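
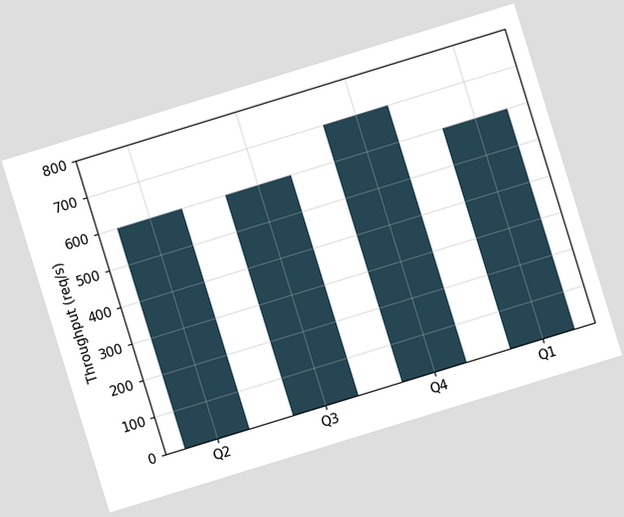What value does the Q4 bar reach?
700req/s

The chart is tilted about 17° counter-clockwise. Reading along the chart's y-axis, the Q4 bar reaches 700req/s.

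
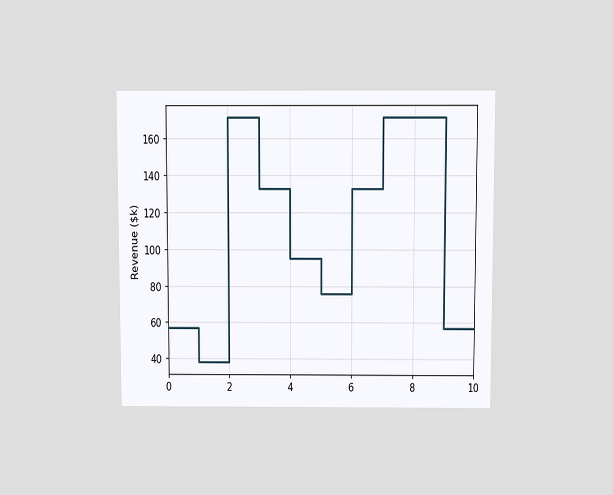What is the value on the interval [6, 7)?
The chart is viewed slightly from above. On [6, 7) the step sits at $133k.

$133k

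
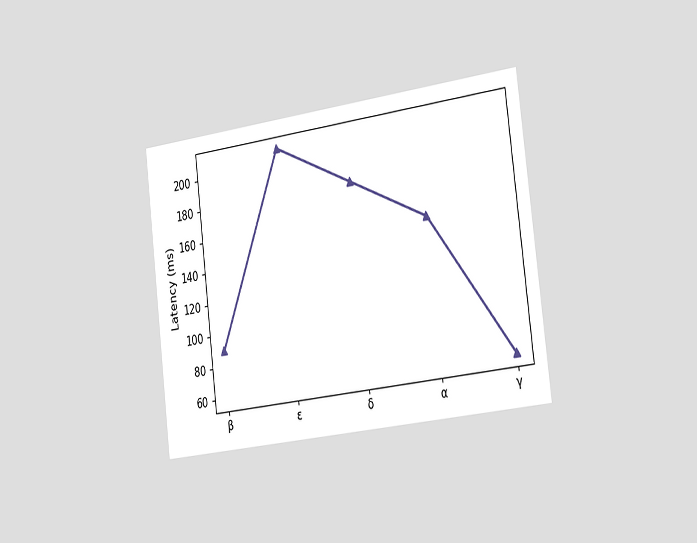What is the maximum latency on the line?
The chart is tilted about 7° counter-clockwise and viewed slightly from the right. The highest point is at ε, and reading across to the y-axis gives 210ms.

210ms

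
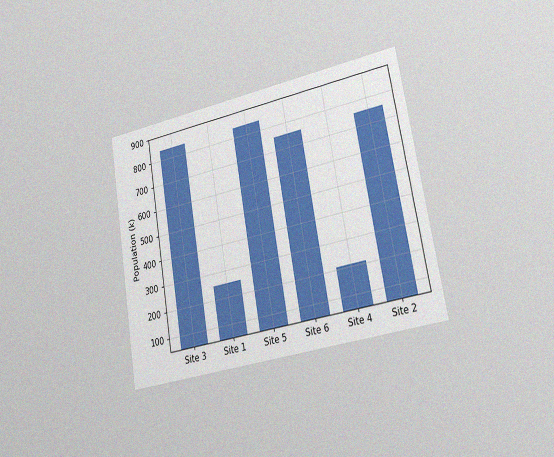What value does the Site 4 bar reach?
The chart is tilted about 10° counter-clockwise and viewed slightly from the right, with some photo noise. Reading along the chart's y-axis, the Site 4 bar reaches 210k.

210k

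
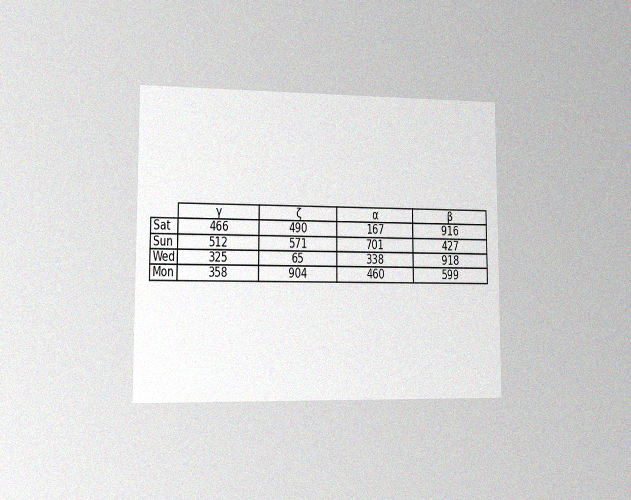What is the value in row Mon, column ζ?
904

The chart is viewed slightly from the left, with some photo noise. The (Mon, ζ) cell reads 904.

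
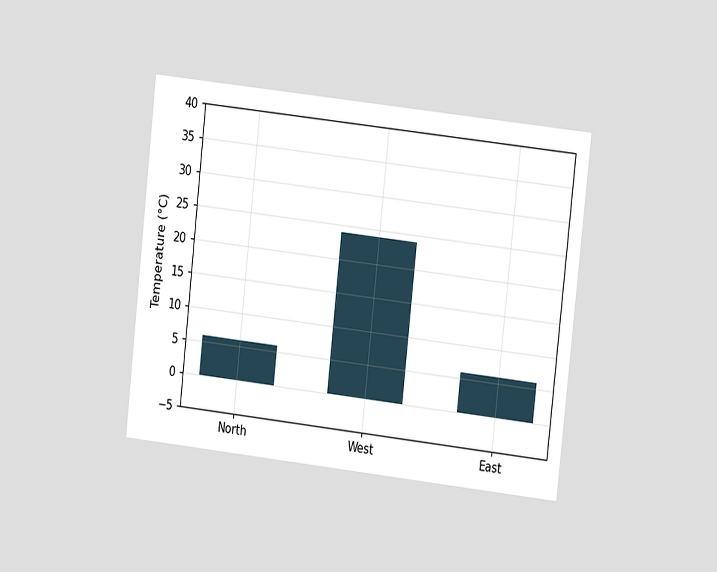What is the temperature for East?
6°C

The chart is tilted about 6° clockwise and viewed at a slight angle. Reading along the chart's y-axis, the East bar reaches 6°C.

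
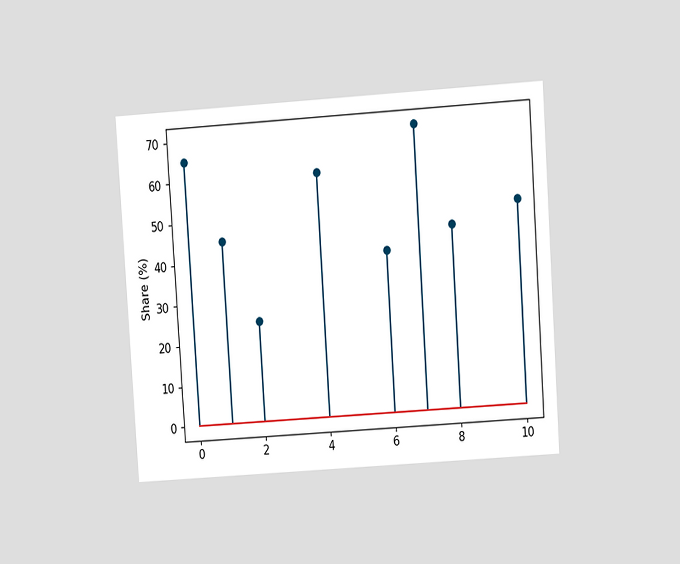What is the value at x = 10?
The chart is tilted about 4° counter-clockwise and viewed at a slight angle. The stem at x=10 reaches 50%.

50%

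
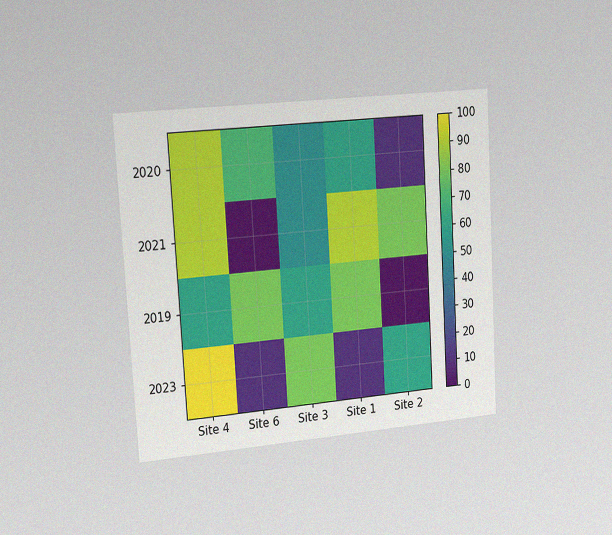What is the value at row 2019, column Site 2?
The chart is tilted about 3° counter-clockwise and viewed slightly from the left, with some photo noise. Matching cell (2019, Site 2) against the colorbar gives 0.

0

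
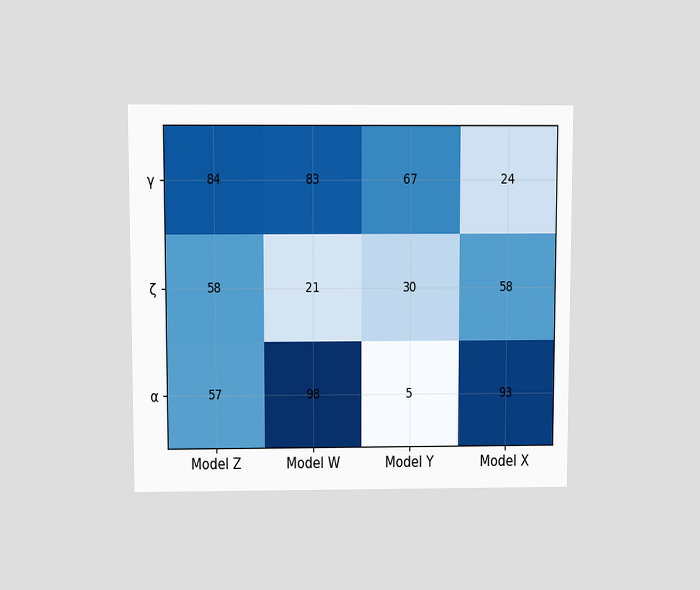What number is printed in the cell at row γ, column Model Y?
The chart is viewed slightly from above. The (γ, Model Y) cell reads 67.

67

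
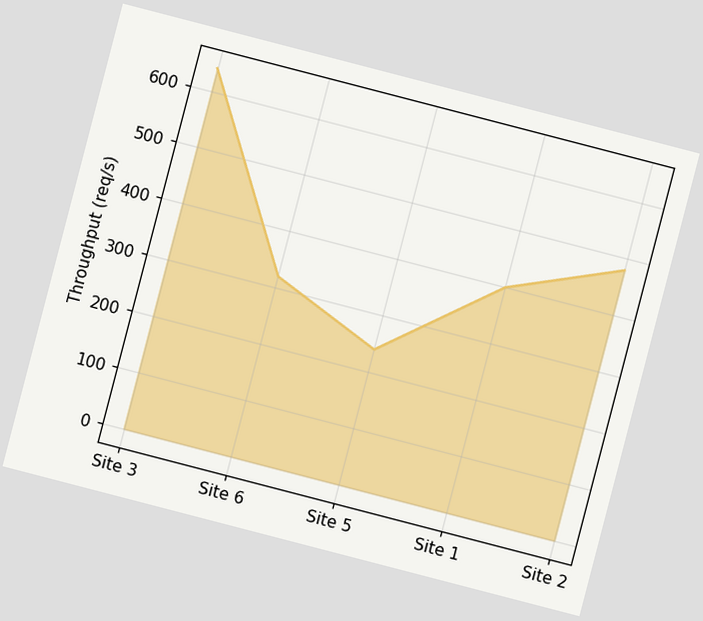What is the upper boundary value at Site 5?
240req/s

The chart is tilted about 15° clockwise. At Site 5 the upper boundary is at 240req/s.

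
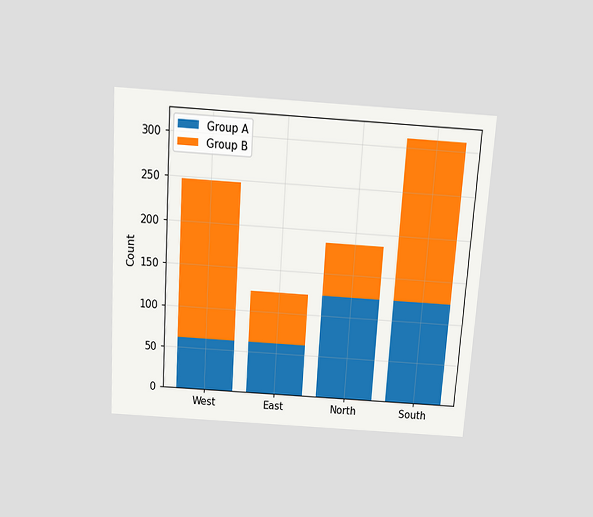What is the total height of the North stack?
186

The chart is tilted about 4° clockwise and viewed slightly from above. The North stack's top reaches 186 on the y-axis.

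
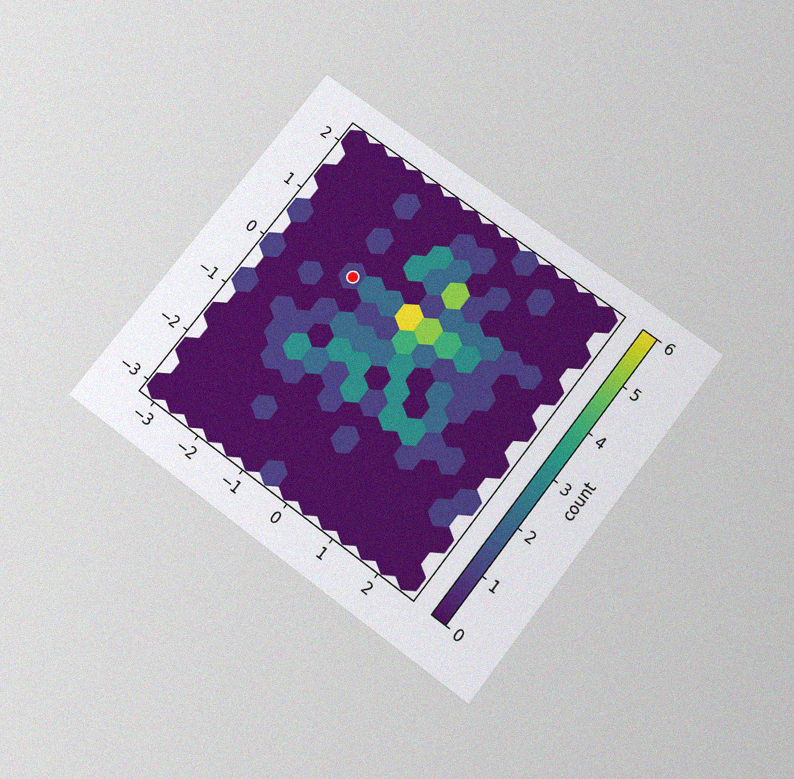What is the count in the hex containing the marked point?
1

The chart is tilted about 37° clockwise and viewed slightly from below, with some photo noise. The marked hex reads 1 on the colorbar.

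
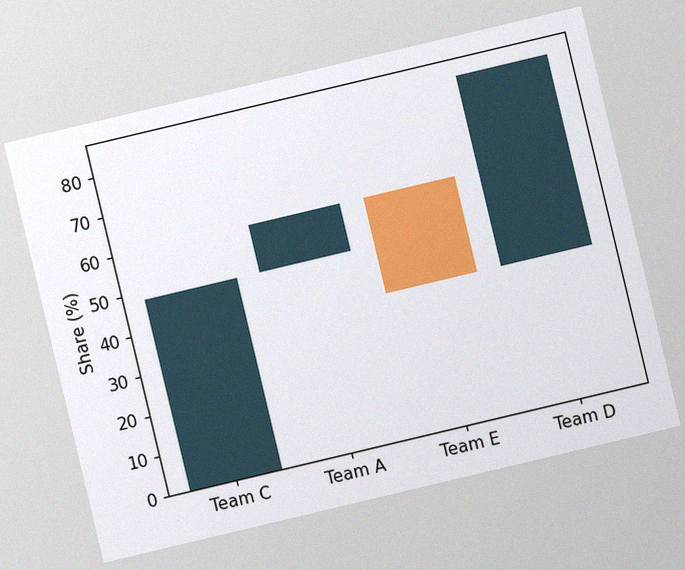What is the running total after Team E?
36%

The chart is tilted about 13° counter-clockwise, with some photo noise. After Team E the running total reaches 36%.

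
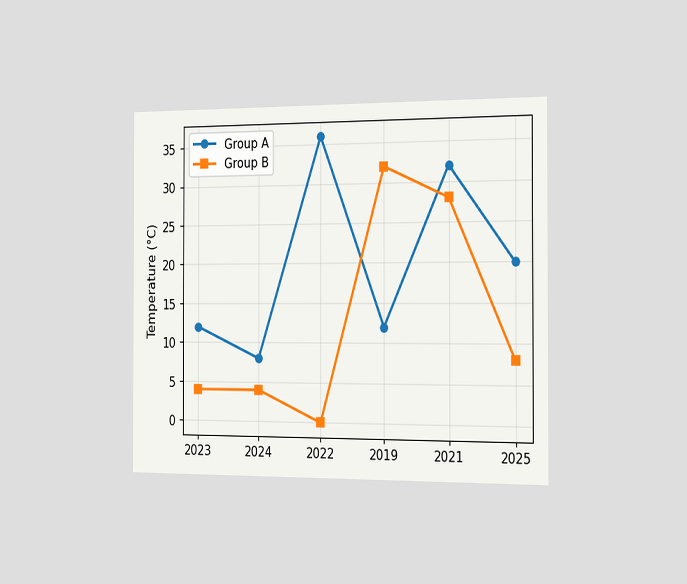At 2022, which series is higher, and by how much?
Group A, by 36°C

The chart is viewed slightly from the right. At 2022, Group A sits above the other line by 36°C.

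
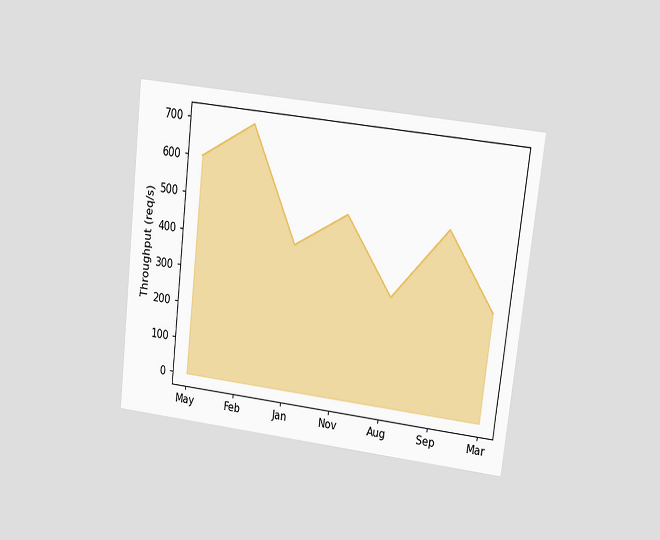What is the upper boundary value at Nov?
The chart is tilted about 7° clockwise and viewed at a slight angle. At Nov the upper boundary is at 500req/s.

500req/s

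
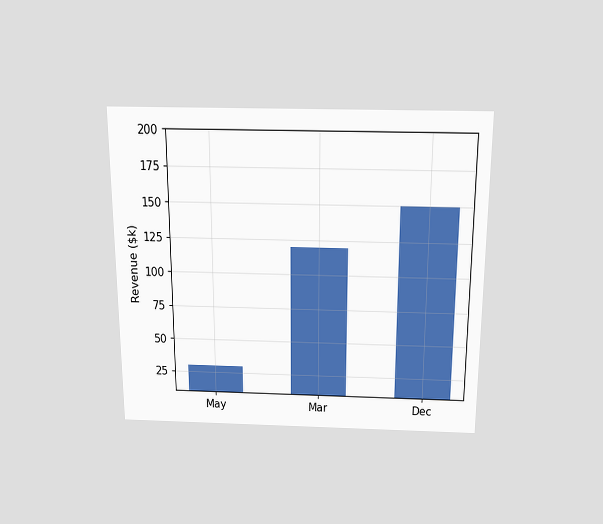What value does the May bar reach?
$30k

The chart is viewed slightly from above. Reading along the chart's y-axis, the May bar reaches $30k.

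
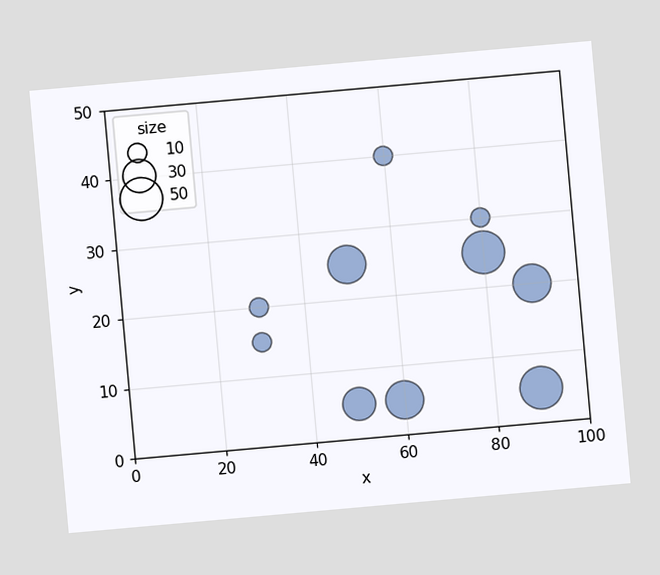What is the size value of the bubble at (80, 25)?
The chart is tilted about 5° counter-clockwise. Matching the bubble at (80, 25) against the size legend gives 50.

50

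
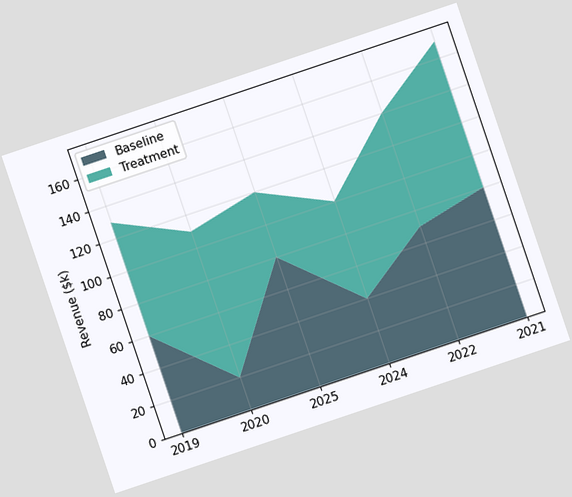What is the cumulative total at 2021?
$170k

The chart is tilted about 19° counter-clockwise. The stacked total at 2021 reaches $170k.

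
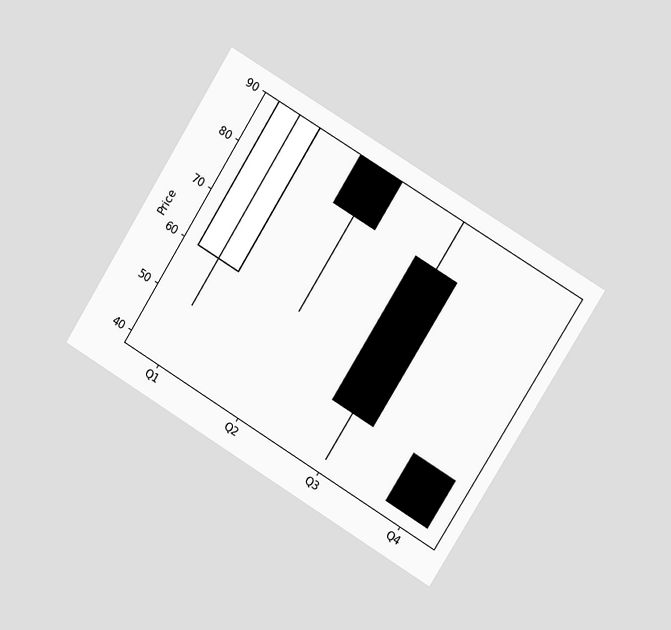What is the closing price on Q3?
The chart is tilted about 32° clockwise and viewed slightly from the right. The Q3 candle closes at 50.

50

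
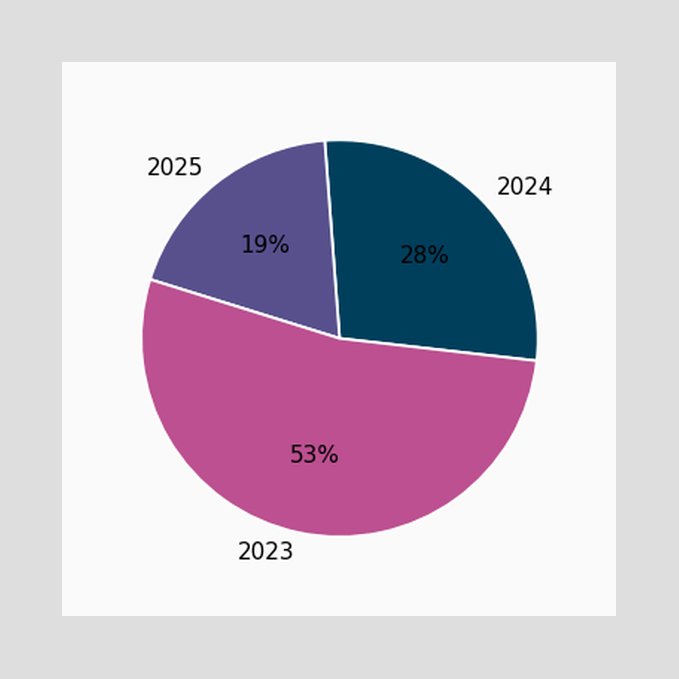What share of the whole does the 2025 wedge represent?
The 2025 slice takes up 19% of the pie.

19%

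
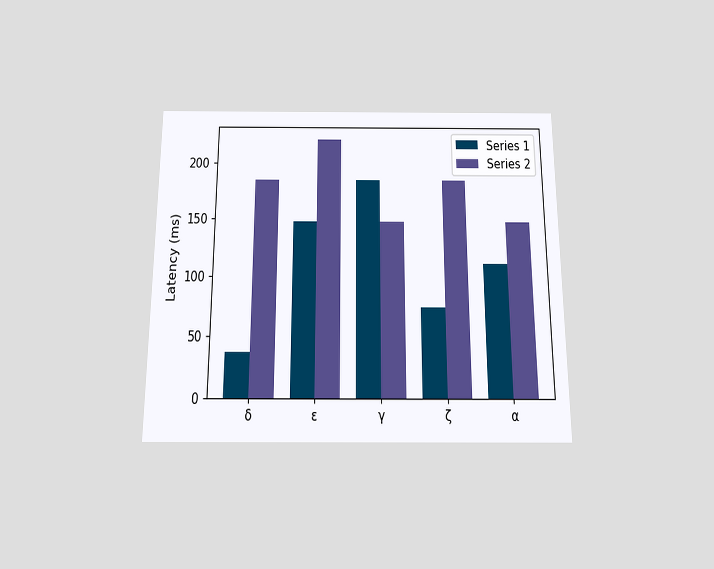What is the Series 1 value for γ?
185ms

The chart is viewed slightly from below. The Series 1 bar at γ reaches 185ms on the y-axis.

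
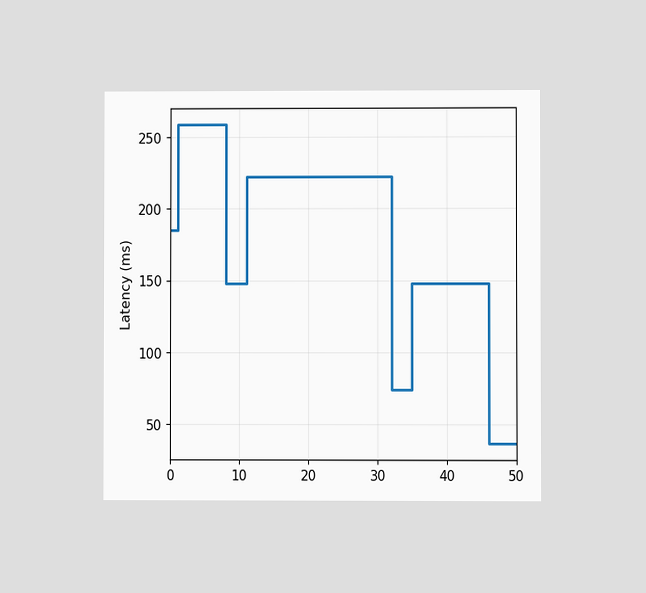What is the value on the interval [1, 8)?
The chart is viewed at a slight angle. On [1, 8) the step sits at 259ms.

259ms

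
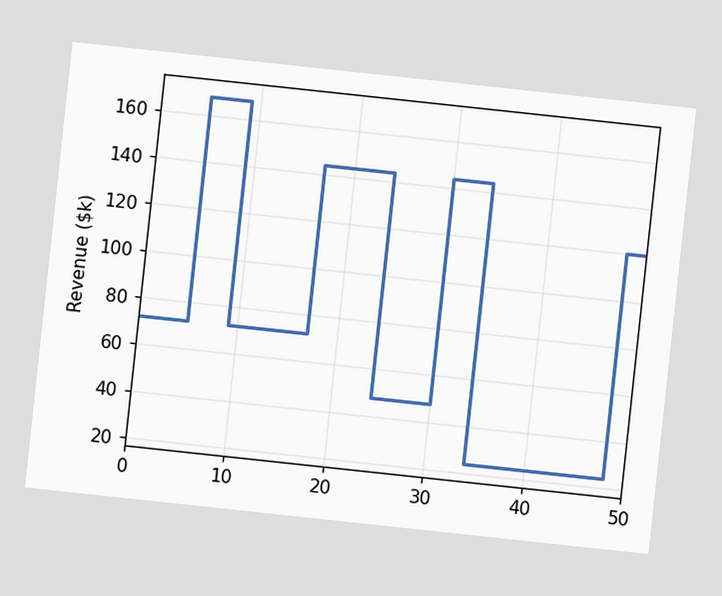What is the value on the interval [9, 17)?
The chart is tilted about 6° clockwise. On [9, 17) the step sits at $72k.

$72k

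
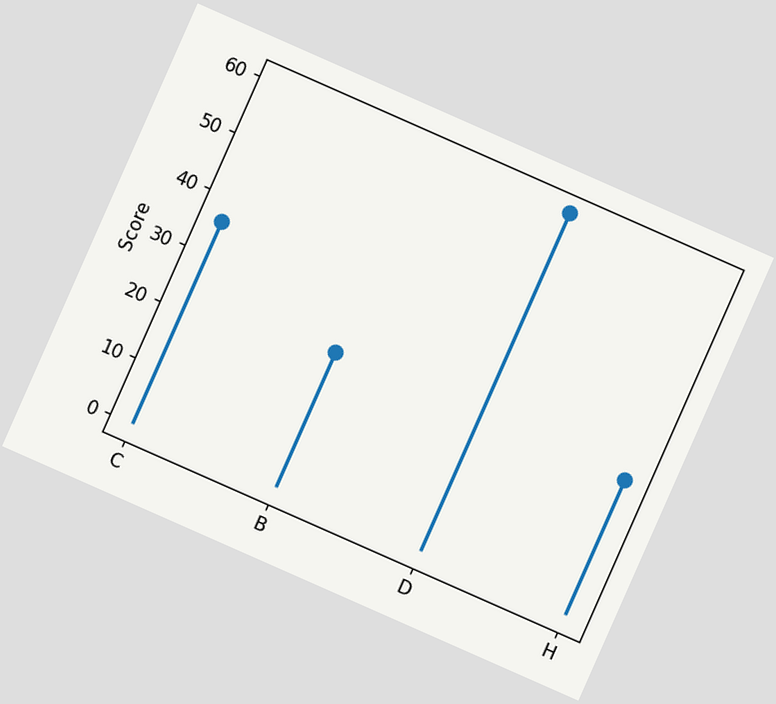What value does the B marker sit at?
The chart is tilted about 24° clockwise. The B marker sits at 24.

24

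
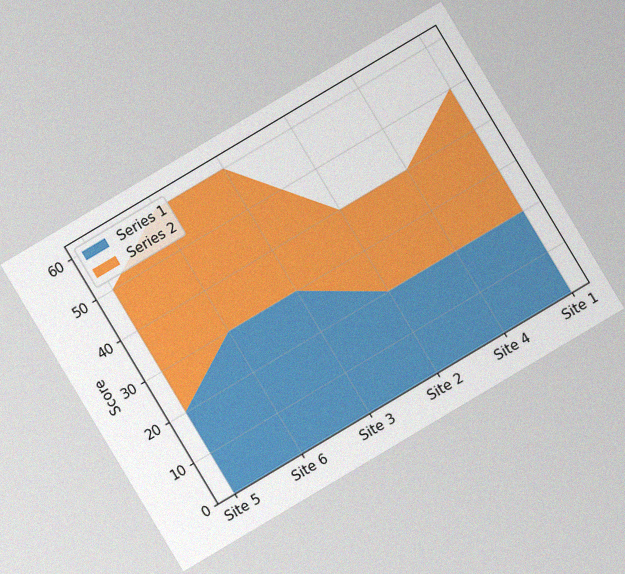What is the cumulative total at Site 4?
The chart is tilted about 31° counter-clockwise, with some photo noise. The stacked total at Site 4 reaches 40.

40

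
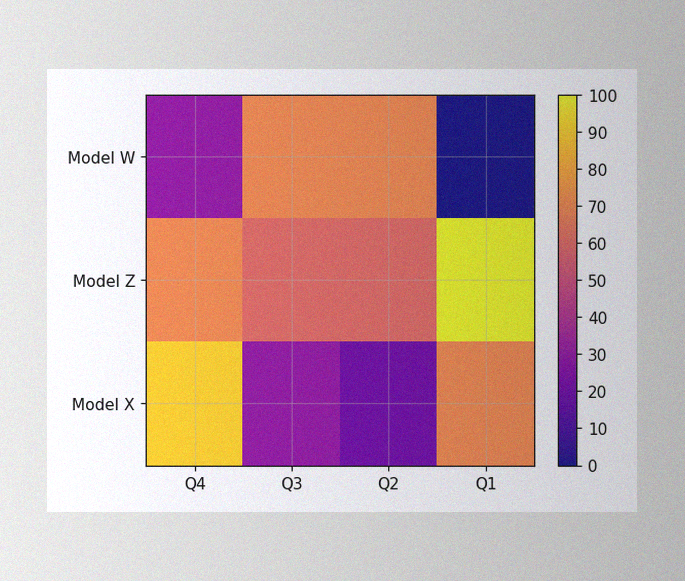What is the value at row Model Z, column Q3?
The image has some photo noise and uneven lighting. Matching cell (Model Z, Q3) against the colorbar gives 60.

60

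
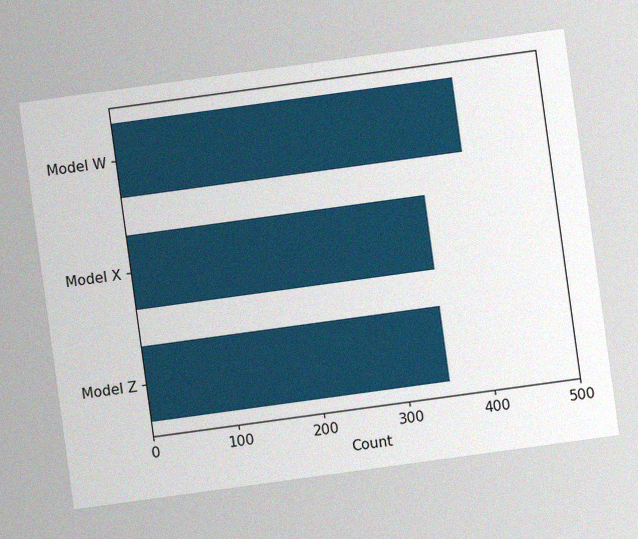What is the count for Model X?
350

The chart is tilted about 8° counter-clockwise, with some photo noise. Reading along the chart's x-axis, the Model X bar reaches 350.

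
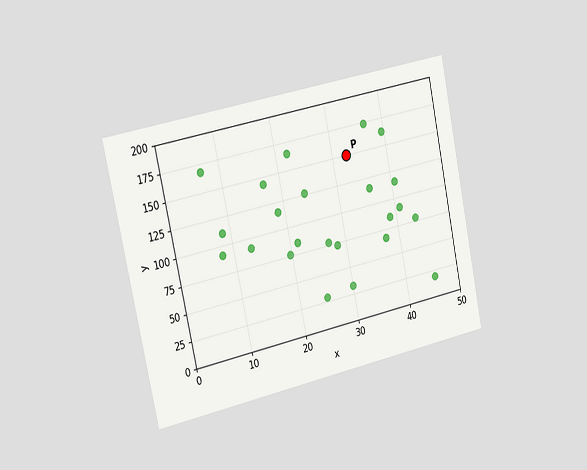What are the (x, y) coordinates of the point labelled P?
(32.5, 150)

The chart is tilted about 12° counter-clockwise and viewed slightly from the left. Following the gridlines from P to each axis, P sits at (32.5, 150).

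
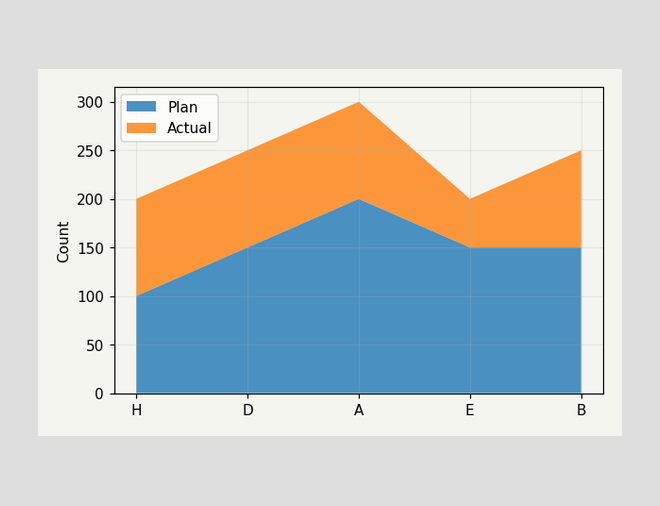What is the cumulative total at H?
The stacked total at H reaches 200.

200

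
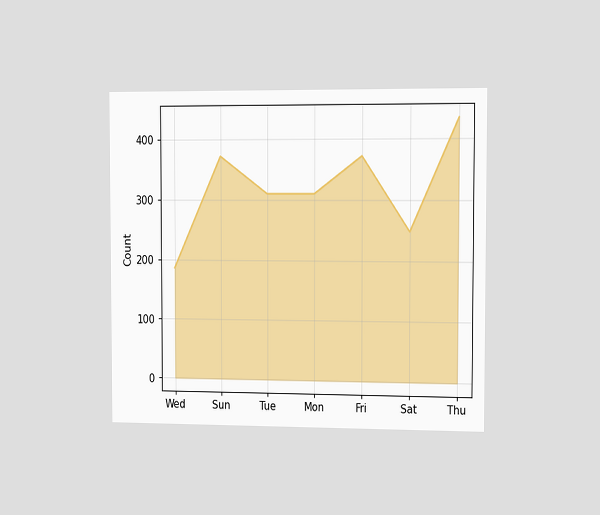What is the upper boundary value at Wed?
The chart is viewed slightly from the right. At Wed the upper boundary is at 186.

186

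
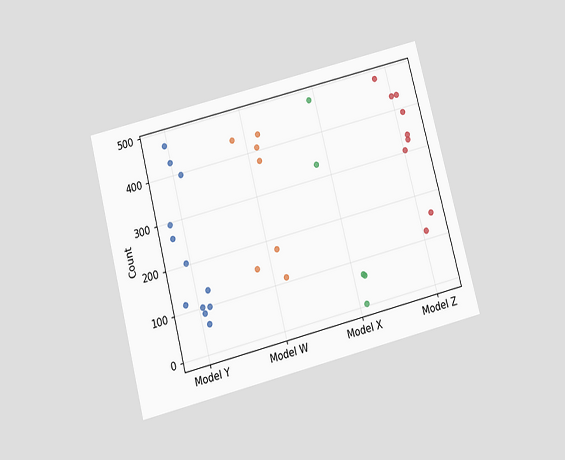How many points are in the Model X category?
The chart is tilted about 14° counter-clockwise and viewed slightly from below. Counting the markers in the Model X column gives 5.

5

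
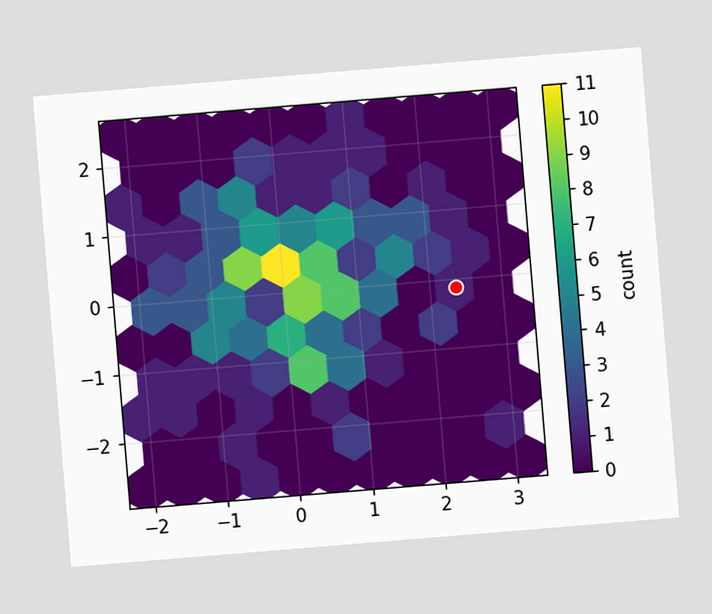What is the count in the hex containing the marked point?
1

The chart is tilted about 5° counter-clockwise. The marked hex reads 1 on the colorbar.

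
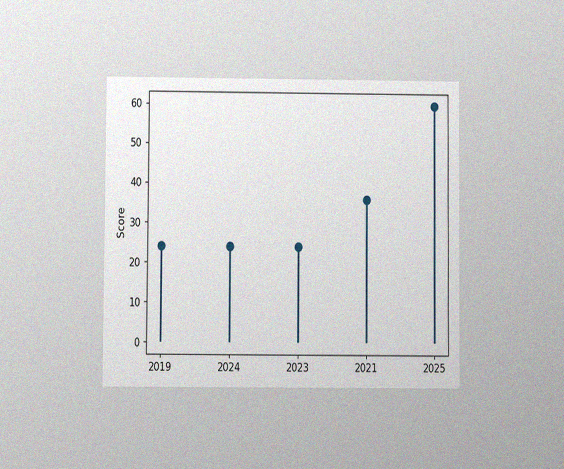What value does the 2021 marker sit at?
36

The chart is viewed at a slight angle, with some photo noise. The 2021 marker sits at 36.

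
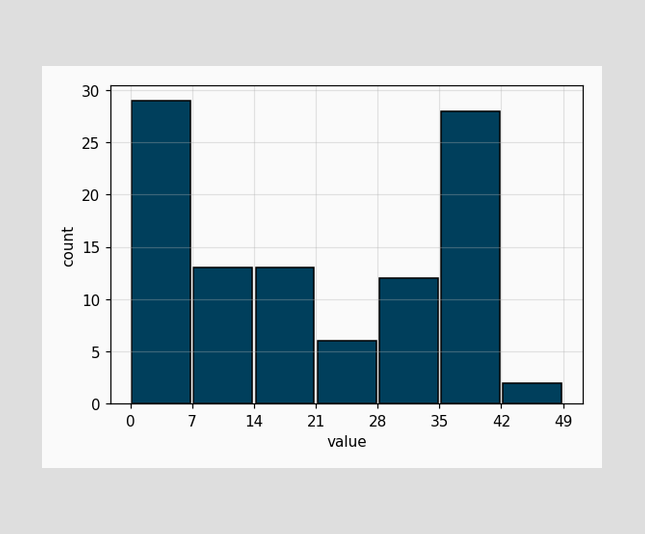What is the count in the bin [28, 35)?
The [28, 35) bin has height 12.

12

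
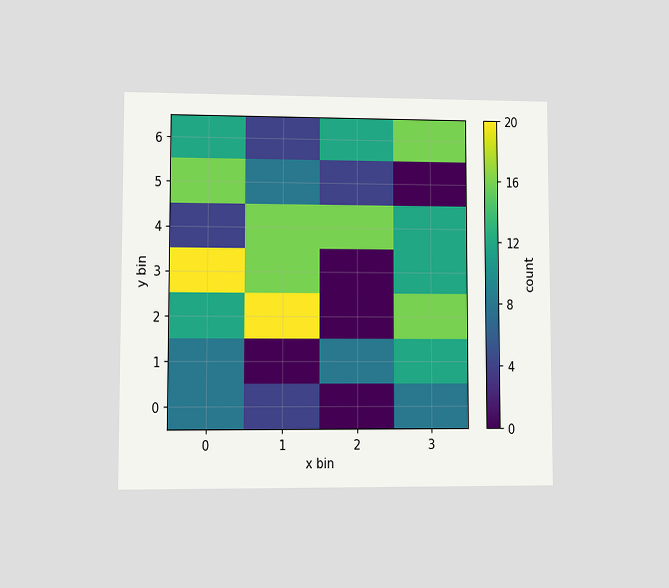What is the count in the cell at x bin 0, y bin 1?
8

The chart is viewed at a slight angle. Matching the cell (0, 1) against the colorbar gives 8.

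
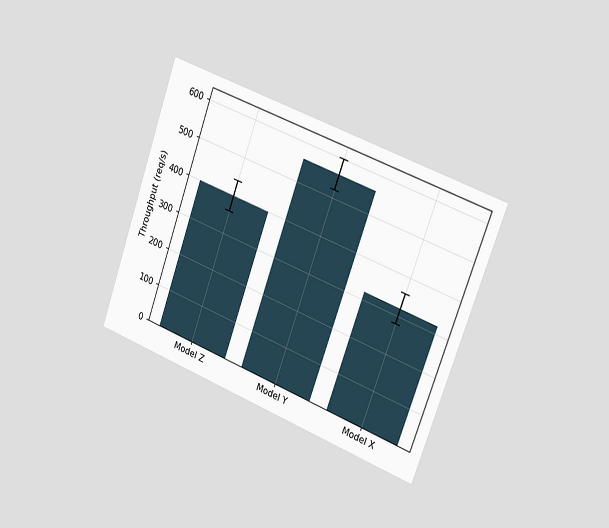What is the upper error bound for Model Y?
The chart is tilted about 20° clockwise and viewed slightly from the right. The Model Y bar's upper whisker reaches 600req/s.

600req/s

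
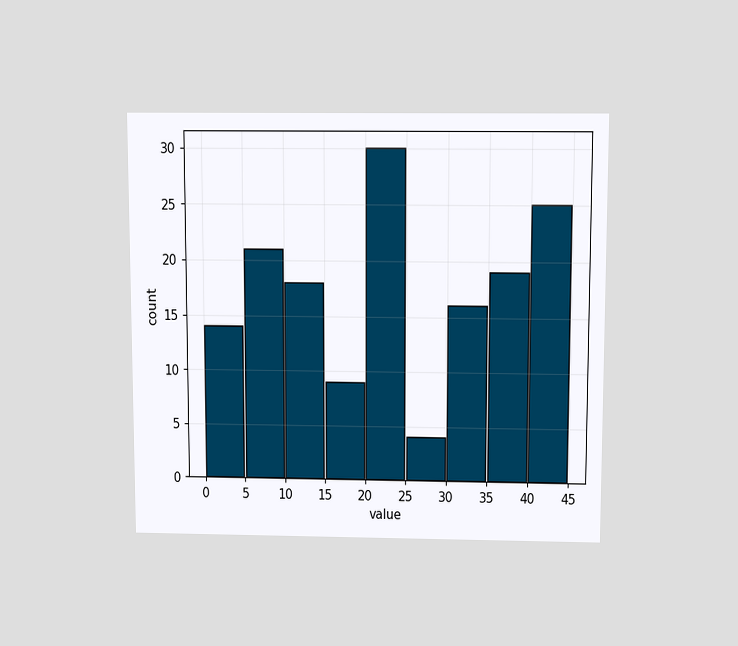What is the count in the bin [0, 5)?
The chart is viewed slightly from above. The [0, 5) bin has height 14.

14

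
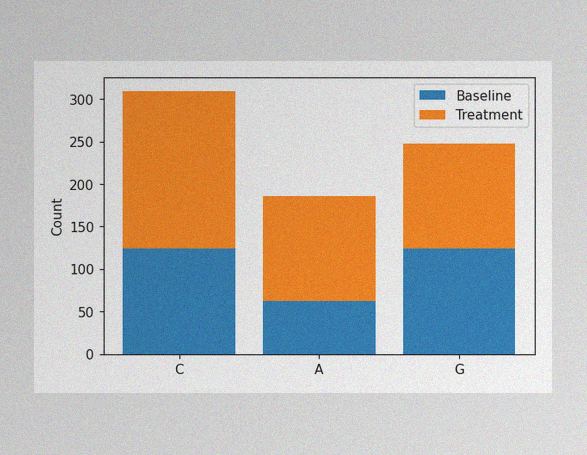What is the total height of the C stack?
310

The image has some photo noise and uneven lighting. The C stack's top reaches 310 on the y-axis.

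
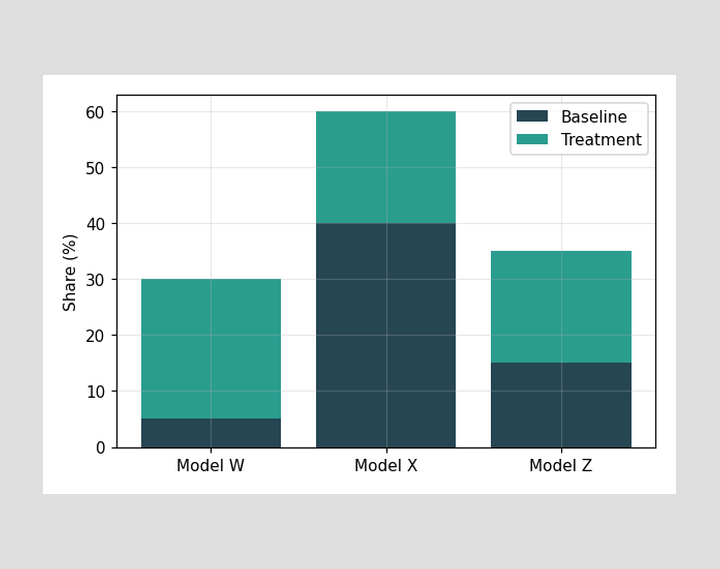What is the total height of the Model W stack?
The Model W stack's top reaches 30% on the y-axis.

30%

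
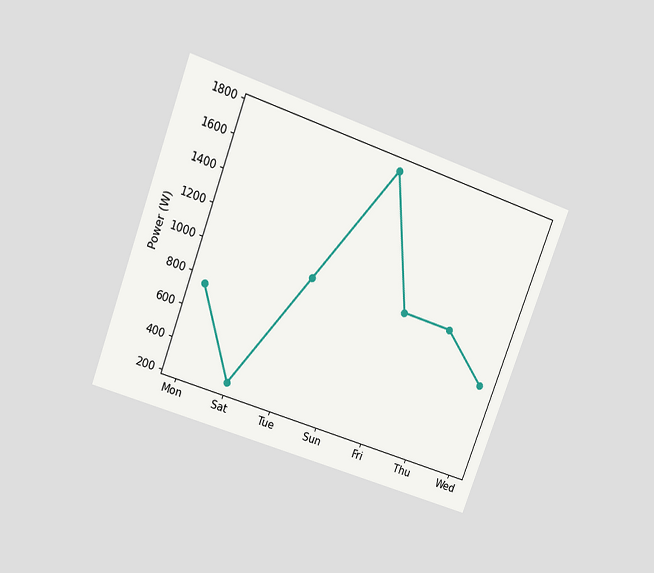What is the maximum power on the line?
1750W

The chart is tilted about 20° clockwise and viewed slightly from above. The highest point is at Sun, and reading across to the y-axis gives 1750W.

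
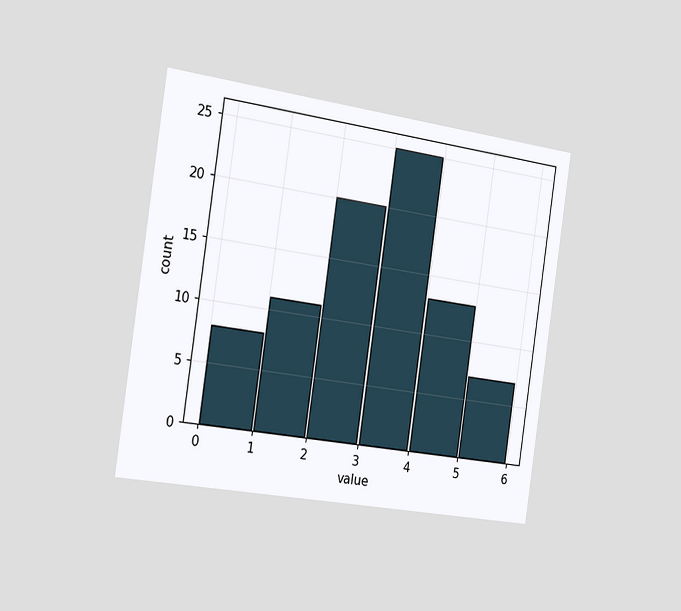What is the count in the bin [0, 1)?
8

The chart is tilted about 8° clockwise and viewed slightly from the left. The [0, 1) bin has height 8.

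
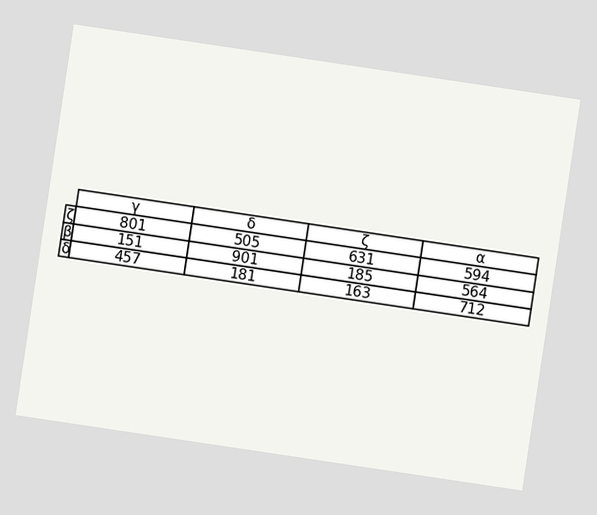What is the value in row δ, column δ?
The chart is tilted about 8° clockwise. The (δ, δ) cell reads 181.

181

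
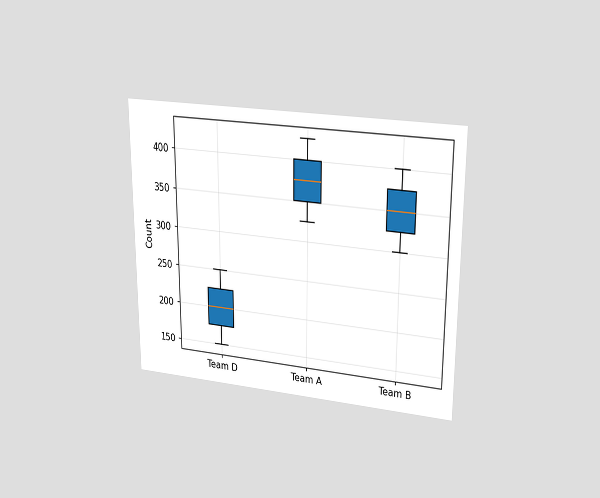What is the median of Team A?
375

The chart is viewed at a slight angle. The median line in the Team A box sits at 375.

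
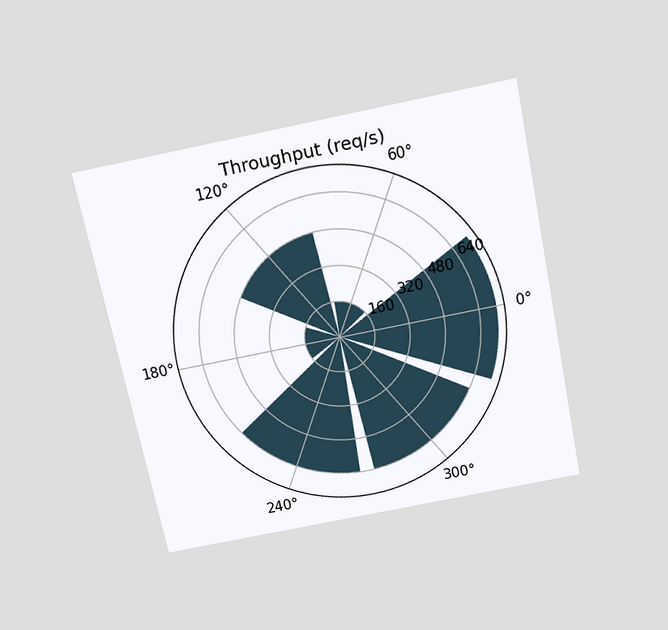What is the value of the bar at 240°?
The chart is tilted about 12° counter-clockwise and viewed slightly from above. The bar at 240° reaches 640req/s on the radial axis.

640req/s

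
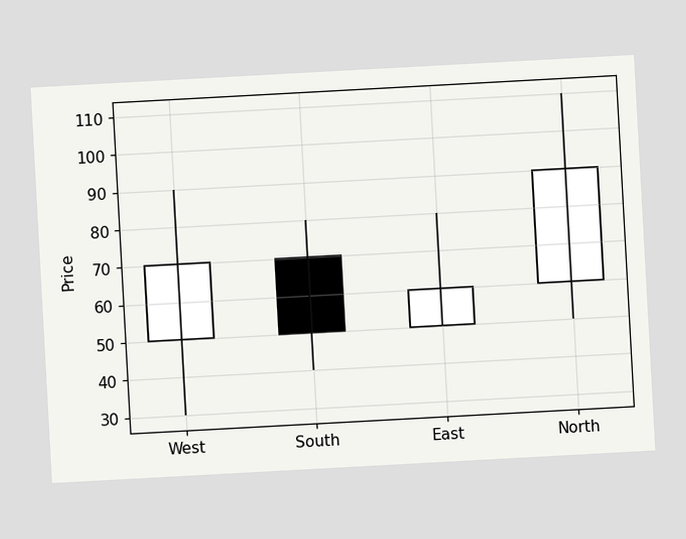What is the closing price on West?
The chart is tilted about 3° counter-clockwise. The West candle closes at 70.

70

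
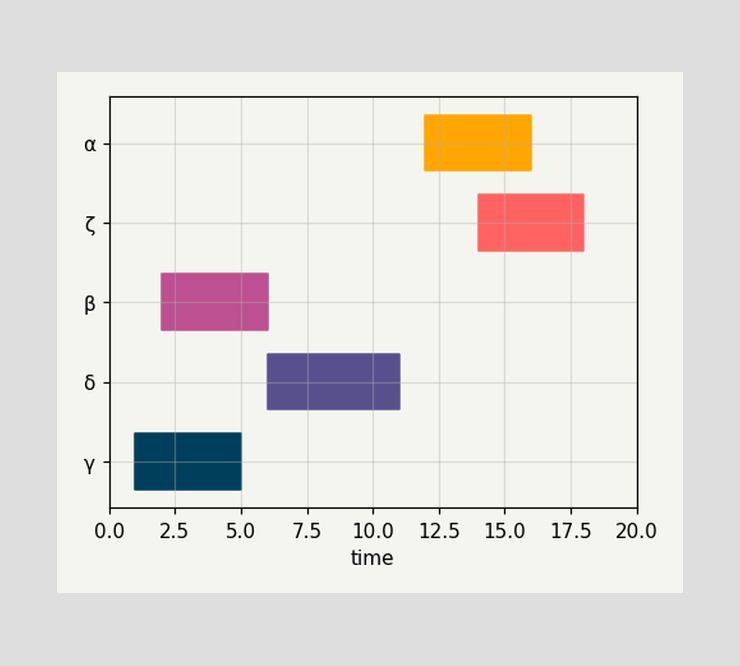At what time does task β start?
The β bar begins at t=2.

2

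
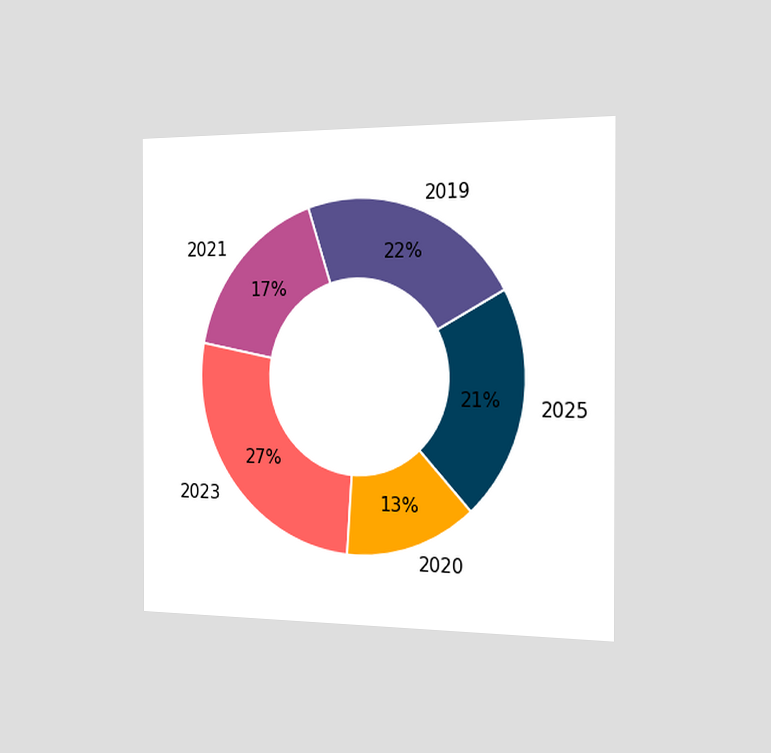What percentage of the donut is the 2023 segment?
The chart is viewed slightly from the right. The 2023 segment takes up 27% of the ring.

27%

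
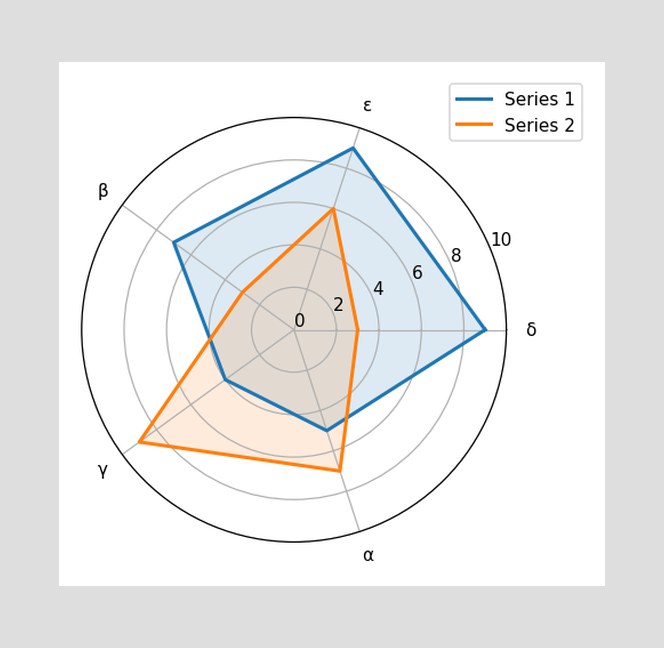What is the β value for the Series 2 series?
On the β axis, Series 2 reaches 3.

3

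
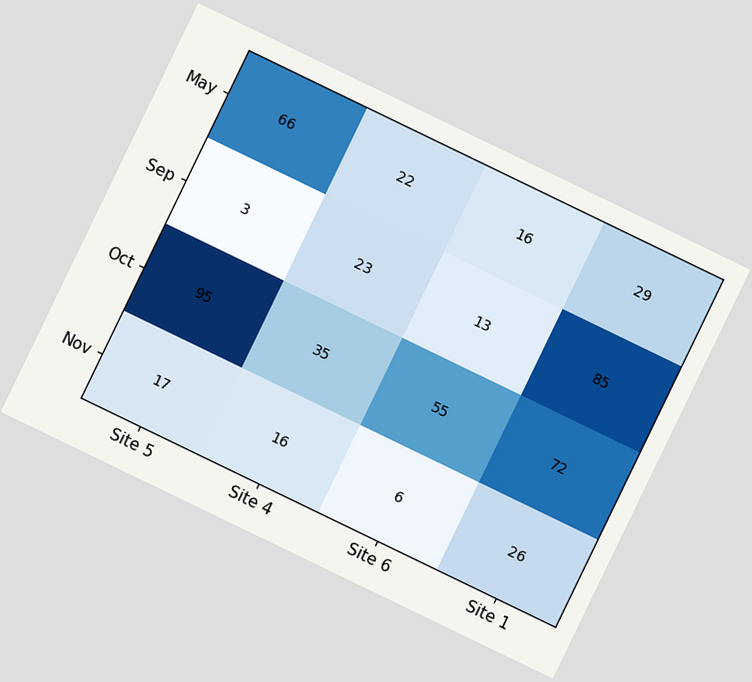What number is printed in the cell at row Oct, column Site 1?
The chart is tilted about 26° clockwise. The (Oct, Site 1) cell reads 72.

72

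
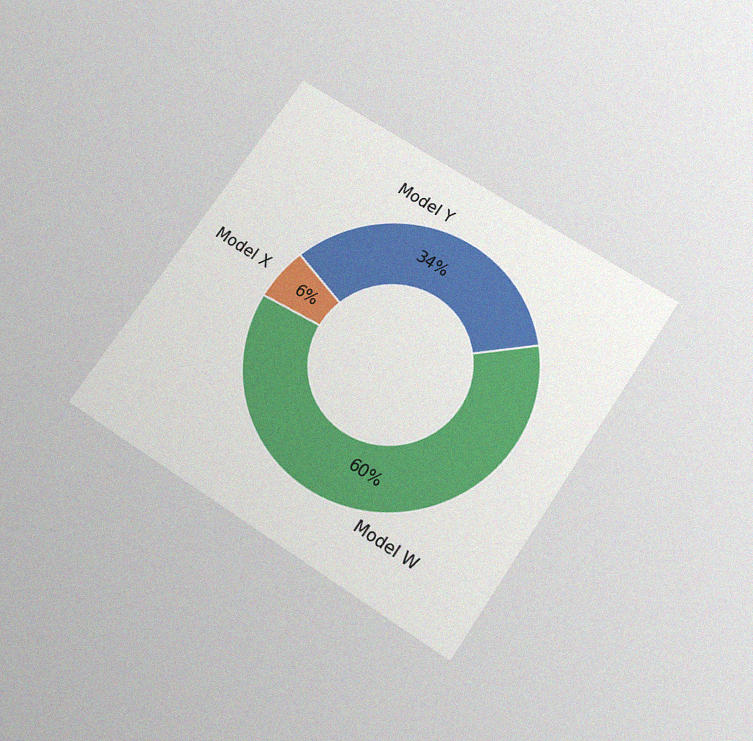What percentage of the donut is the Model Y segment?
The chart is tilted about 34° clockwise and viewed slightly from below, with some photo noise. The Model Y segment takes up 34% of the ring.

34%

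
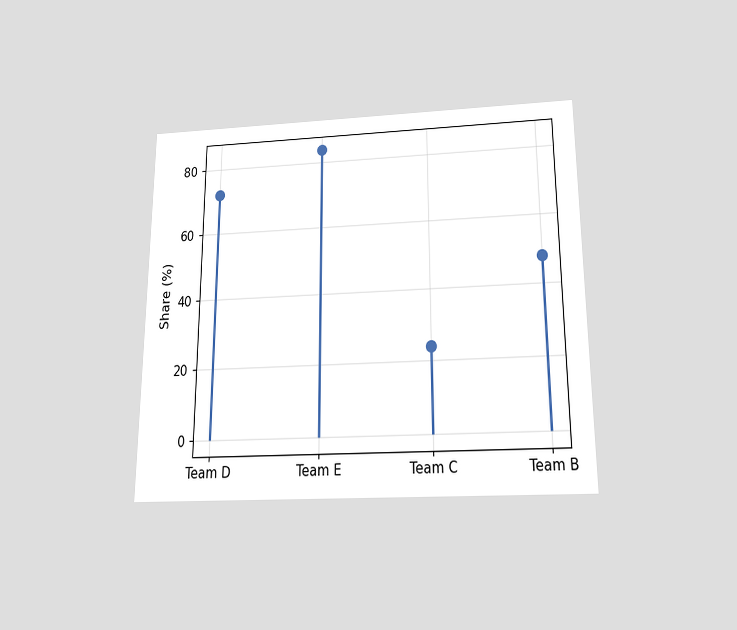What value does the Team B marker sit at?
48%

The chart is viewed slightly from below. The Team B marker sits at 48%.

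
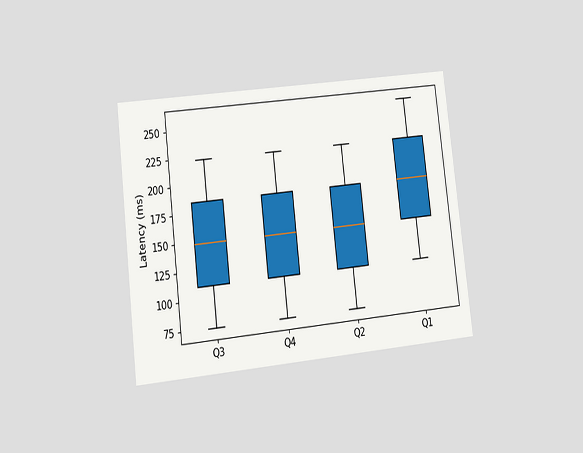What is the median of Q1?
The chart is tilted about 7° counter-clockwise and viewed at a slight angle. The median line in the Q1 box sits at 185ms.

185ms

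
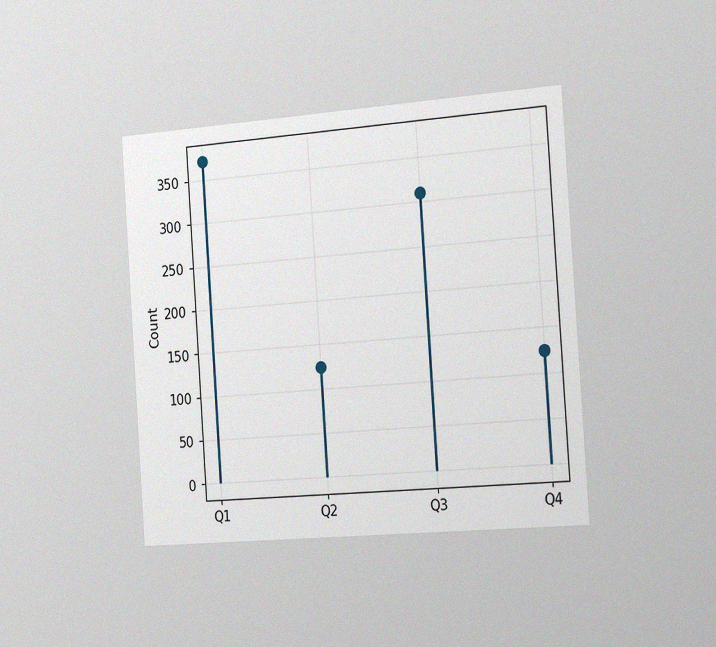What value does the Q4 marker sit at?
124

The chart is tilted about 4° counter-clockwise and viewed slightly from the right, with some photo noise. The Q4 marker sits at 124.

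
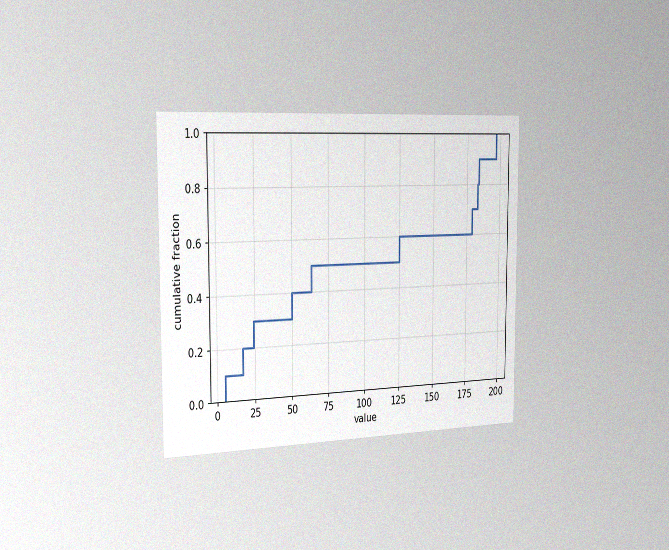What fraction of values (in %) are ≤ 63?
The chart is viewed slightly from the left, with some photo noise. At x=63 the ECDF step is at 50%.

50%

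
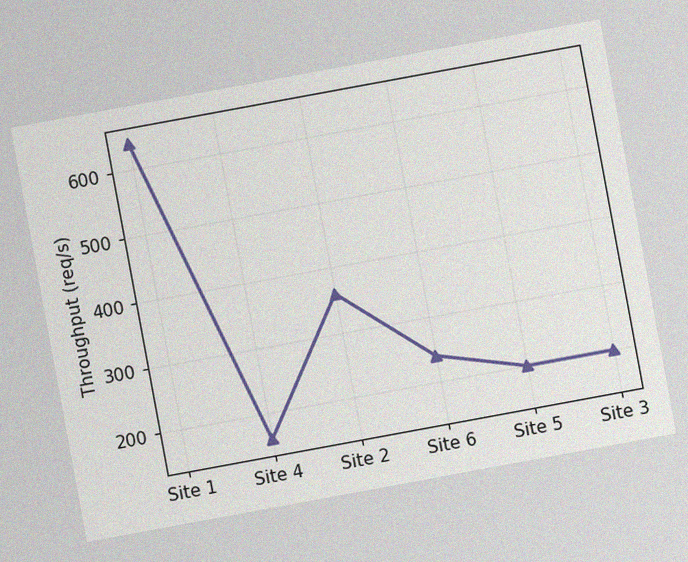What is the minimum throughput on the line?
The chart is tilted about 10° counter-clockwise, with some photo noise. The lowest point is at Site 4, and reading across to the y-axis gives 160req/s.

160req/s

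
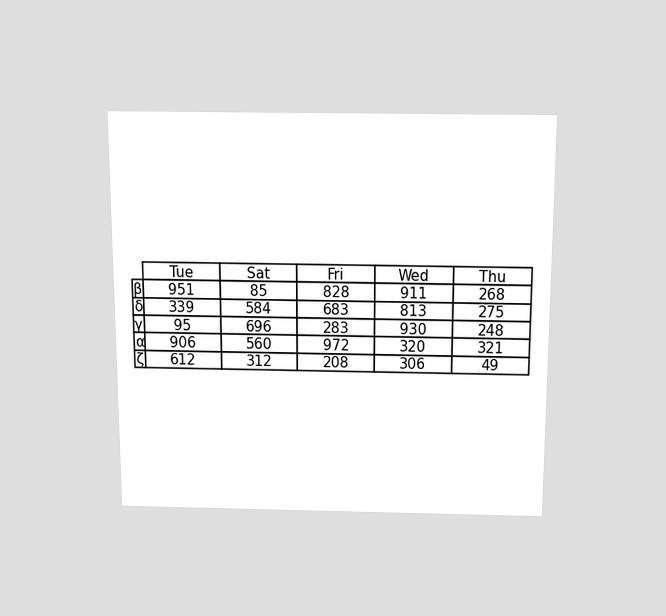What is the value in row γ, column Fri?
The chart is viewed slightly from above. The (γ, Fri) cell reads 283.

283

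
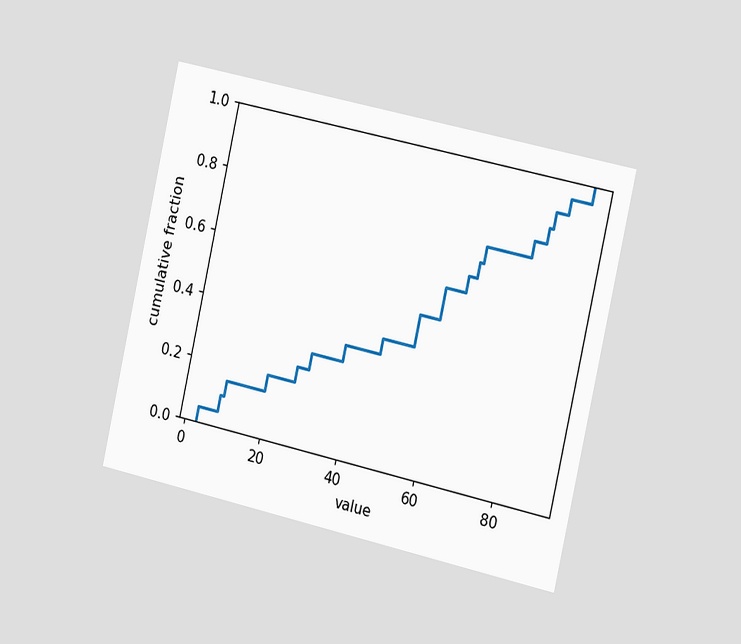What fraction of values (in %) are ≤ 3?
5%

The chart is tilted about 13° clockwise and viewed slightly from the right. At x=3 the ECDF step is at 5%.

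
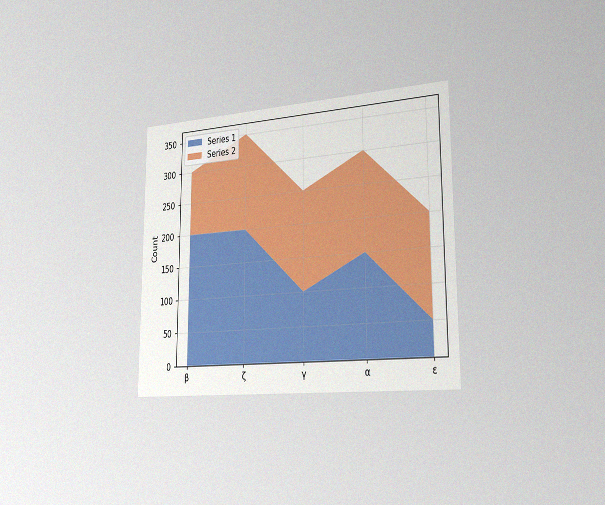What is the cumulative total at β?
The chart is viewed slightly from the right, with some photo noise. The stacked total at β reaches 300.

300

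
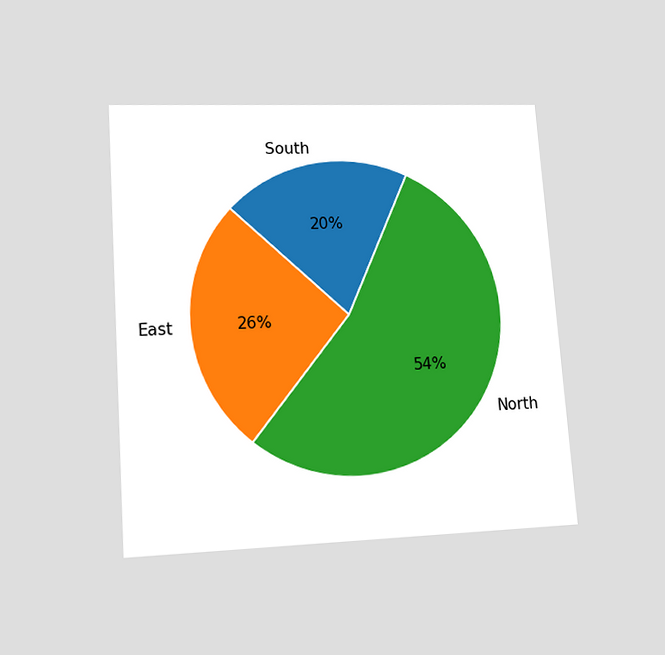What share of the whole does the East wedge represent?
26%

The chart is tilted about 4° counter-clockwise and viewed at a slight angle. The East slice takes up 26% of the pie.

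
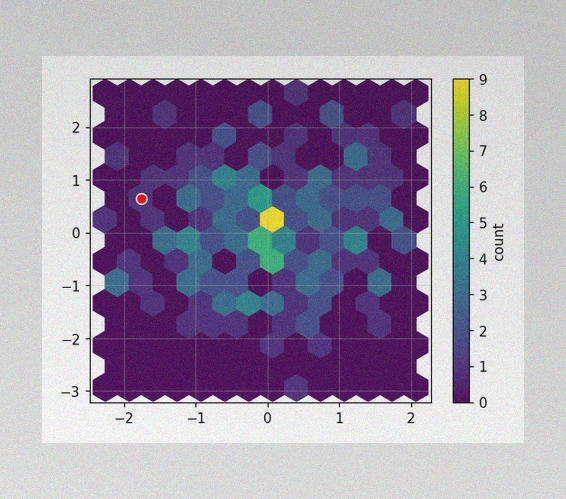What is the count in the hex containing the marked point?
1

The image has some photo noise and uneven lighting. The marked hex reads 1 on the colorbar.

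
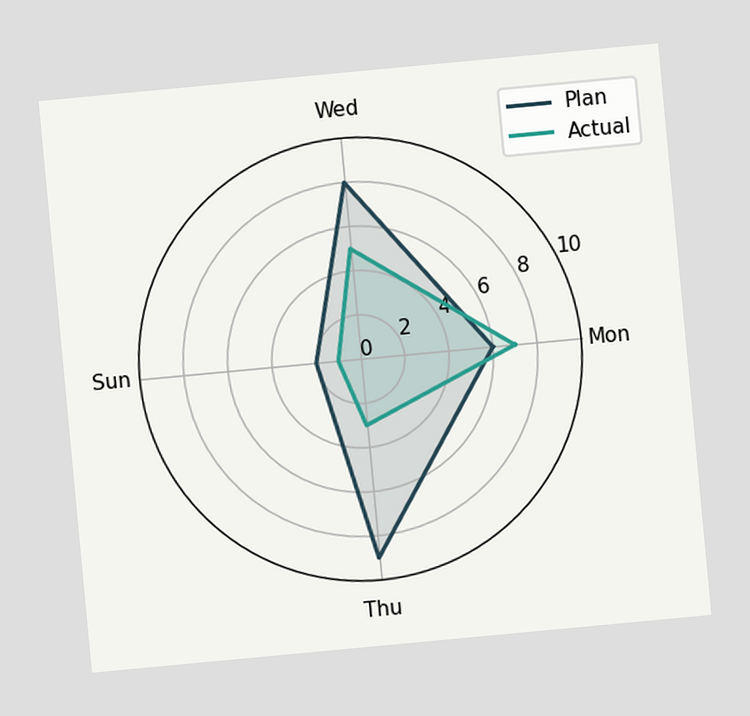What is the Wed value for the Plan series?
8

The chart is tilted about 5° counter-clockwise. On the Wed axis, Plan reaches 8.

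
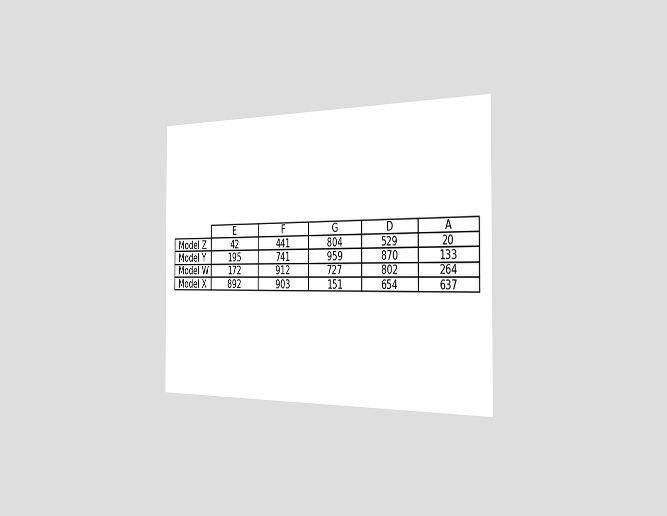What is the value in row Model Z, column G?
The chart is viewed slightly from the right. The (Model Z, G) cell reads 804.

804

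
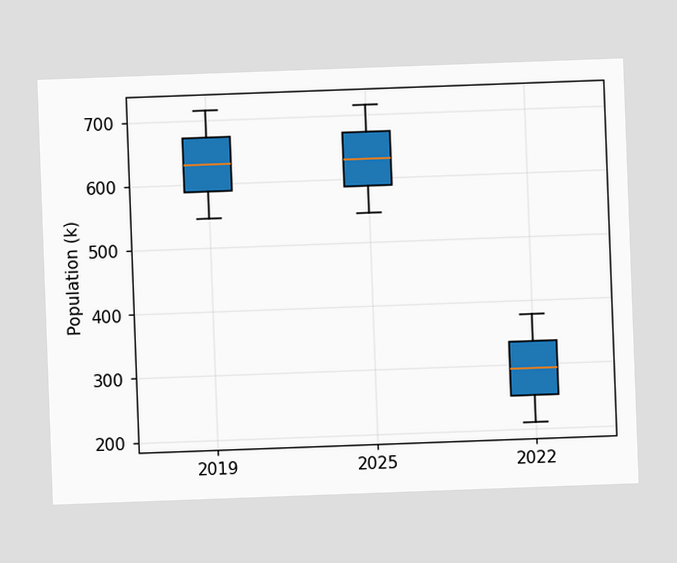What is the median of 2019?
The chart is tilted about 2° counter-clockwise. The median line in the 2019 box sits at 630k.

630k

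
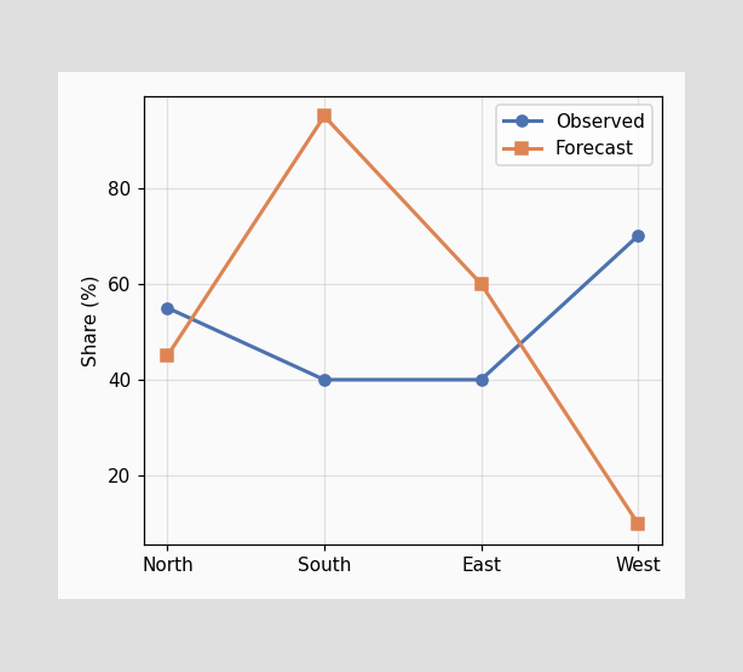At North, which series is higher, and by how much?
Observed, by 10%

At North, Observed sits above the other line by 10%.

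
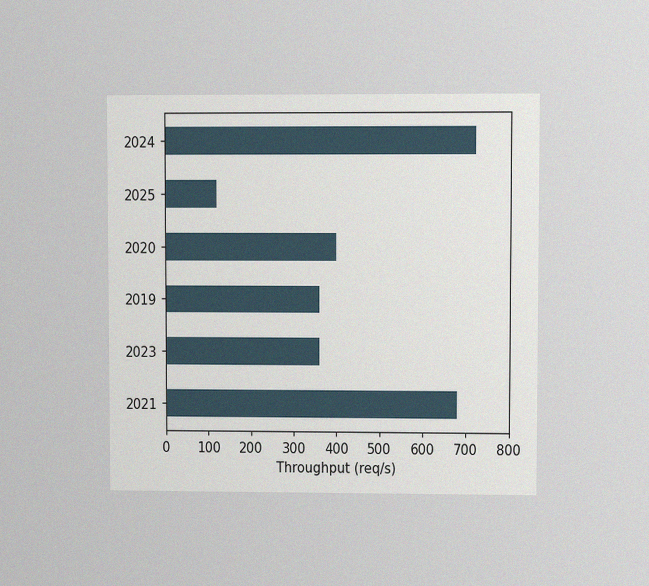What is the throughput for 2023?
360req/s

The chart is viewed at a slight angle, with some photo noise. Reading along the chart's x-axis, the 2023 bar reaches 360req/s.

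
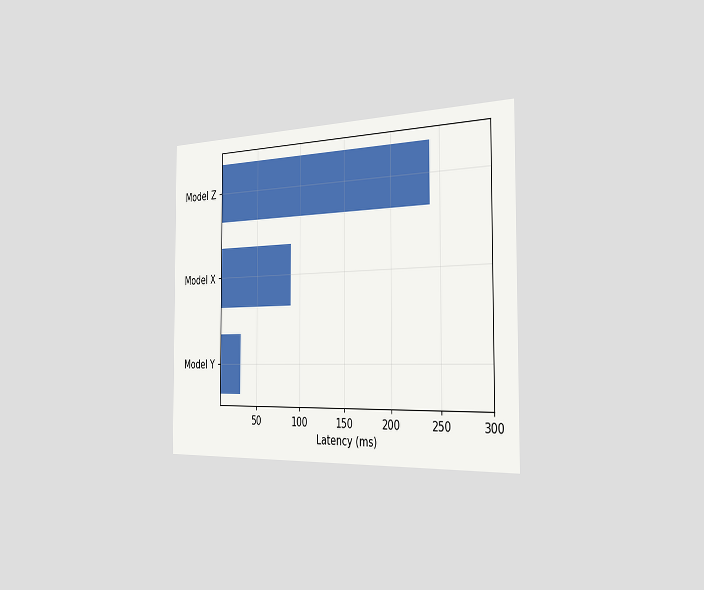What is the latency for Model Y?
The chart is viewed slightly from the right. Reading along the chart's x-axis, the Model Y bar reaches 30ms.

30ms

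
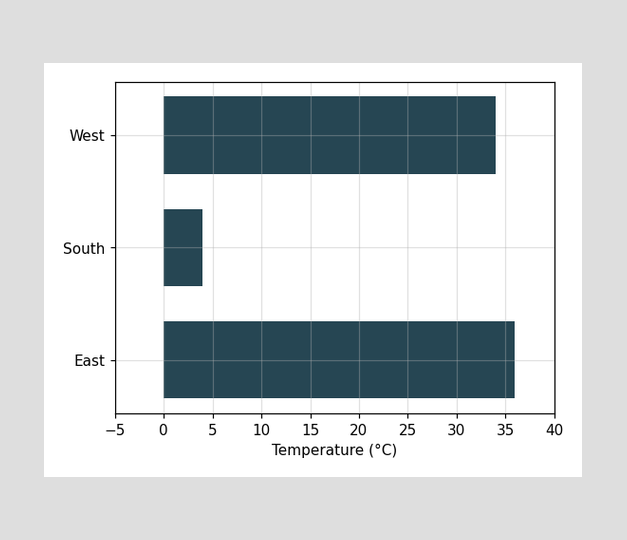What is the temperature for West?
Reading along the chart's x-axis, the West bar reaches 34°C.

34°C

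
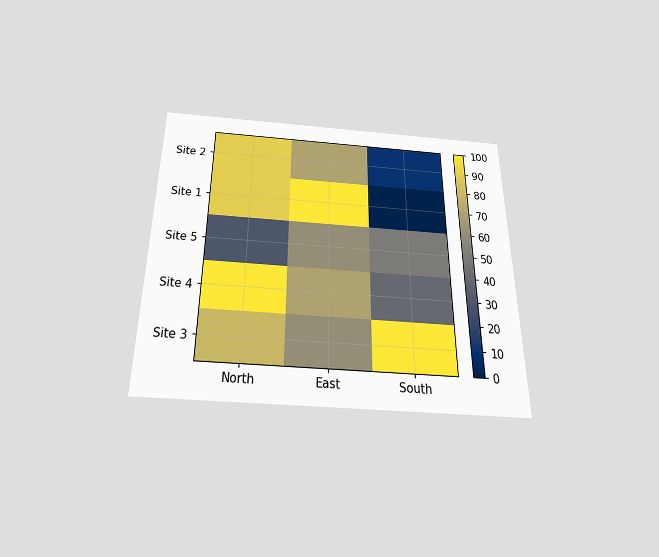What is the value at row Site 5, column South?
50

The chart is viewed slightly from below. Matching cell (Site 5, South) against the colorbar gives 50.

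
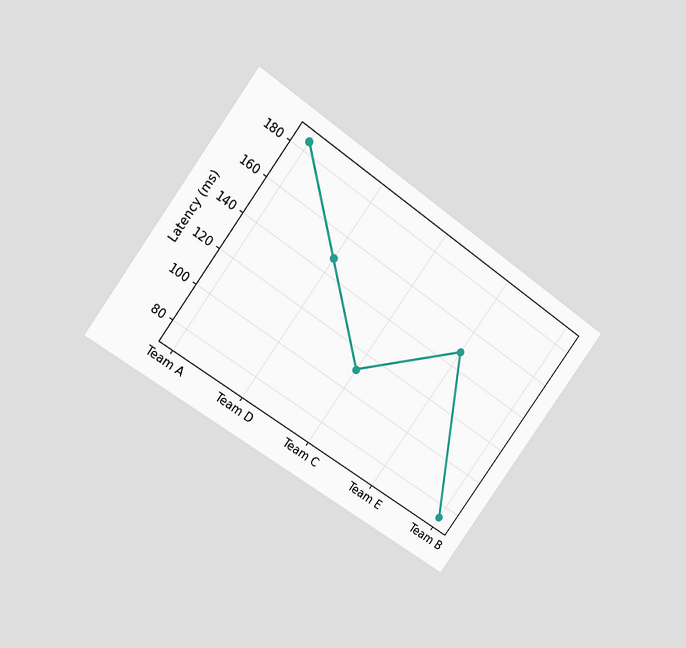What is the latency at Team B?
74ms

The chart is tilted about 36° clockwise and viewed at a slight angle. At Team B, the line is at 74ms.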